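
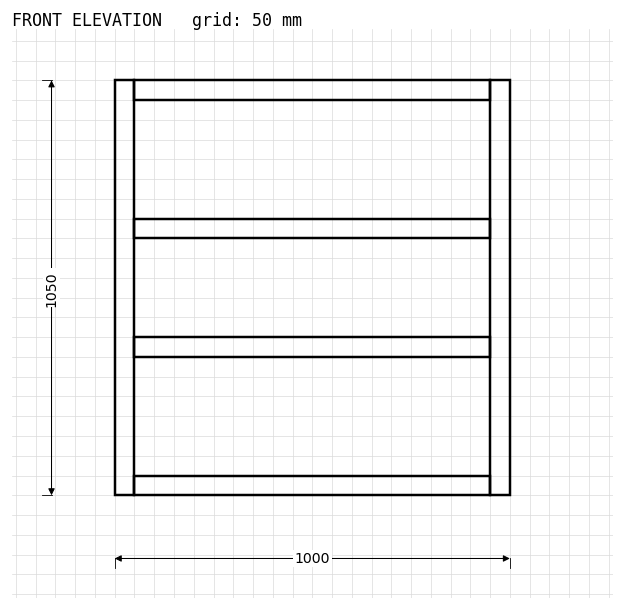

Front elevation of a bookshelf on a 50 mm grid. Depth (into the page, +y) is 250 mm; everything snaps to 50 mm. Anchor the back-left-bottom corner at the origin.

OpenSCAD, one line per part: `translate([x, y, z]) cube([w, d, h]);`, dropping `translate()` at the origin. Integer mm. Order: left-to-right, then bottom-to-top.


cube([50, 250, 1050]);
translate([50, 0, 0]) cube([900, 250, 50]);
translate([50, 0, 350]) cube([900, 250, 50]);
translate([50, 0, 650]) cube([900, 250, 50]);
translate([50, 0, 1000]) cube([900, 250, 50]);
translate([950, 0, 0]) cube([50, 250, 1050]);


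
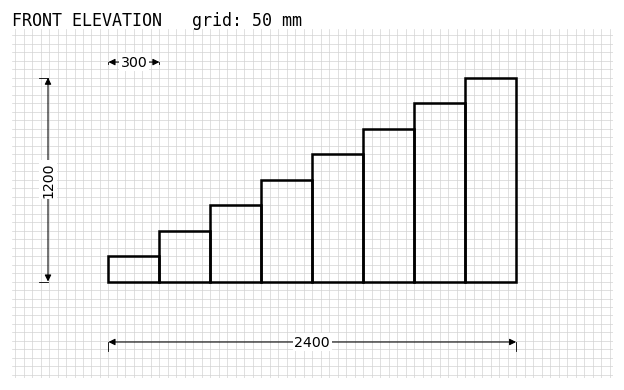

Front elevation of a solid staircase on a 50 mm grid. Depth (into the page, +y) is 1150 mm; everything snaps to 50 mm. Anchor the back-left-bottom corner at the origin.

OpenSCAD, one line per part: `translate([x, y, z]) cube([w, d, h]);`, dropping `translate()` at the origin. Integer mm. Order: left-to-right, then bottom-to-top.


cube([300, 1150, 150]);
translate([300, 0, 0]) cube([300, 1150, 300]);
translate([600, 0, 0]) cube([300, 1150, 450]);
translate([900, 0, 0]) cube([300, 1150, 600]);
translate([1200, 0, 0]) cube([300, 1150, 750]);
translate([1500, 0, 0]) cube([300, 1150, 900]);
translate([1800, 0, 0]) cube([300, 1150, 1050]);
translate([2100, 0, 0]) cube([300, 1150, 1200]);


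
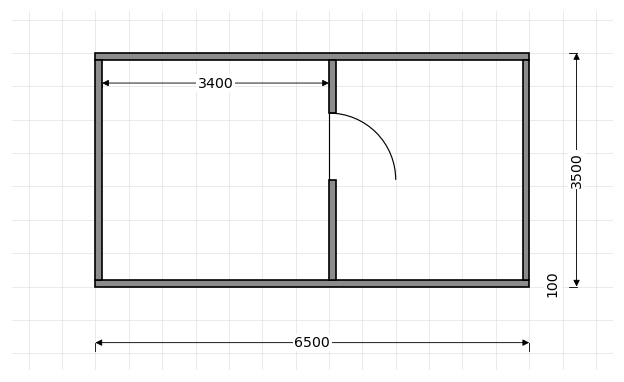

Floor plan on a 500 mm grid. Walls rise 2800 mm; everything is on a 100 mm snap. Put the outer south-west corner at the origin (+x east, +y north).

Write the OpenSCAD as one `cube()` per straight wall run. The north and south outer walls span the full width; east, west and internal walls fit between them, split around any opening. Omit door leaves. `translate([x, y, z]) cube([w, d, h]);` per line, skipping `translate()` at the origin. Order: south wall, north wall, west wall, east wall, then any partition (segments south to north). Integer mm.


cube([6500, 100, 2800]);
translate([0, 3400, 0]) cube([6500, 100, 2800]);
translate([0, 100, 0]) cube([100, 3300, 2800]);
translate([6400, 100, 0]) cube([100, 3300, 2800]);
translate([3500, 100, 0]) cube([100, 1500, 2800]);
translate([3500, 2600, 0]) cube([100, 800, 2800]);


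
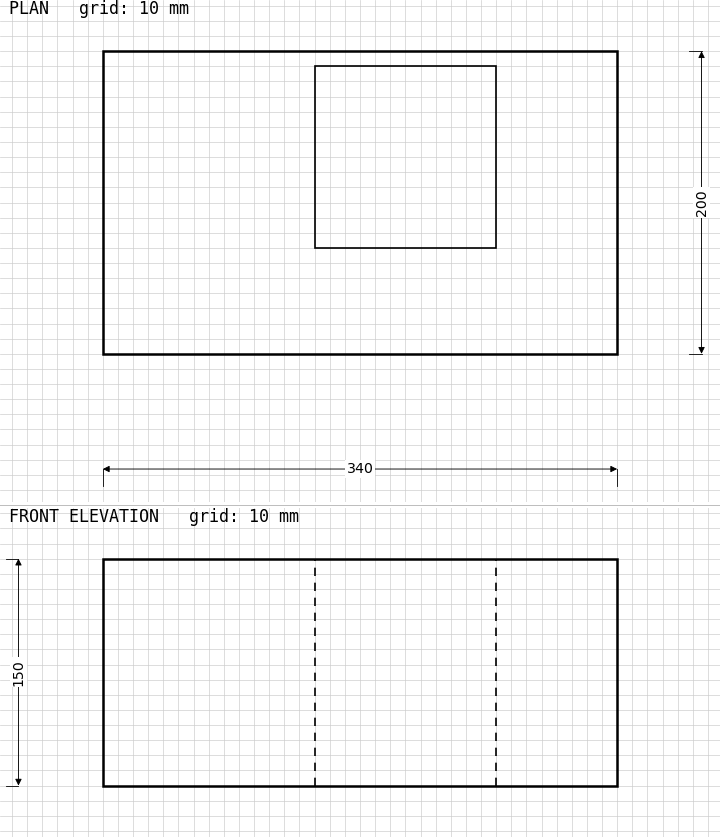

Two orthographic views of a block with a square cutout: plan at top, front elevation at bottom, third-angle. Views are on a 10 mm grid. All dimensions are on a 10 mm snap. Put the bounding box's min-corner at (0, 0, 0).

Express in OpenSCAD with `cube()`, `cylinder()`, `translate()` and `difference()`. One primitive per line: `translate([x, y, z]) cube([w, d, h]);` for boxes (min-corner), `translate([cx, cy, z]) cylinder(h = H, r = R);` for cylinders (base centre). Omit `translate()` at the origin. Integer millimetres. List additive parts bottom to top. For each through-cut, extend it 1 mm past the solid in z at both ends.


difference() {
  cube([340, 200, 150]);
  translate([140, 70, -1]) cube([120, 120, 152]);
}


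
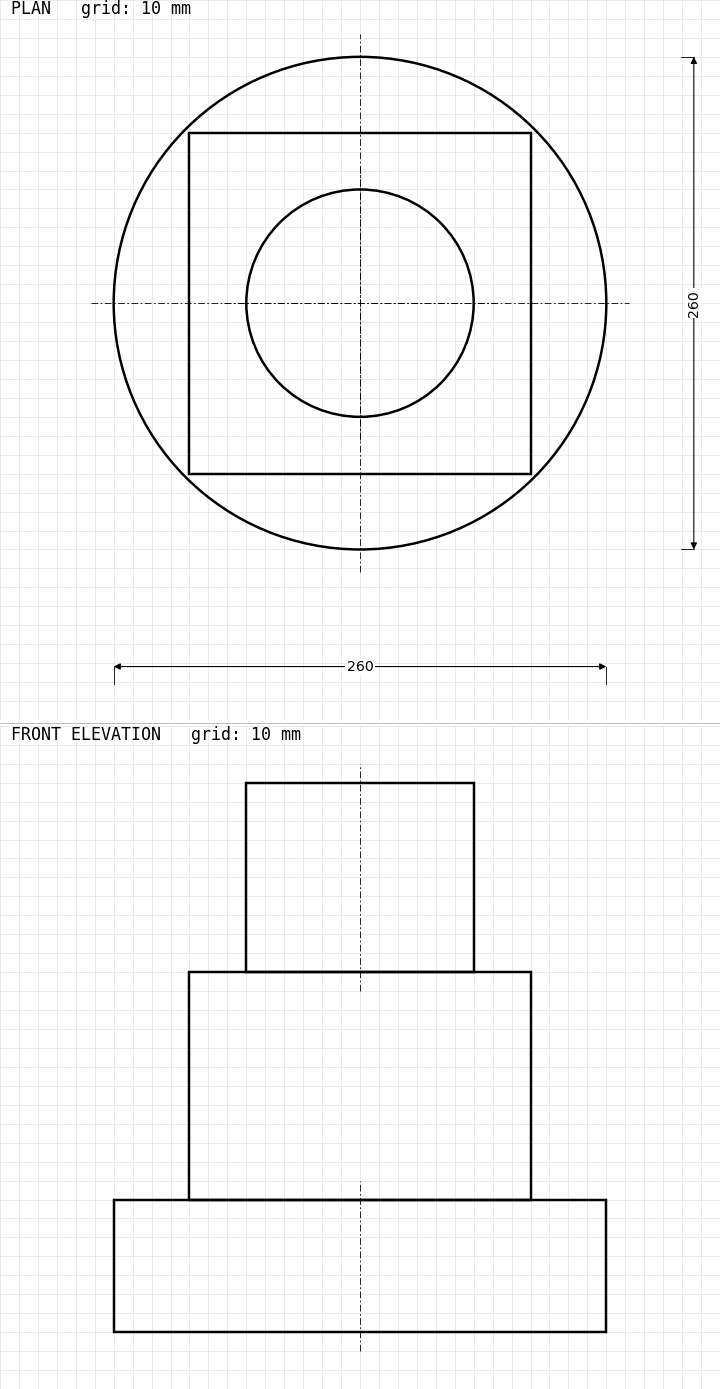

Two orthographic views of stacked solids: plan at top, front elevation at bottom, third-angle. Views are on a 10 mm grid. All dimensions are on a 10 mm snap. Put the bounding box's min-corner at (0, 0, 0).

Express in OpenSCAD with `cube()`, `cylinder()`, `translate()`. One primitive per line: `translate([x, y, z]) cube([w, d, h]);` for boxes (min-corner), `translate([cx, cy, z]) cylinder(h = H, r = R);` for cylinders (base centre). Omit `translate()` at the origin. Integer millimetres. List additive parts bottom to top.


translate([130, 130, 0]) cylinder(h = 70, r = 130);
translate([40, 40, 70]) cube([180, 180, 120]);
translate([130, 130, 190]) cylinder(h = 100, r = 60);


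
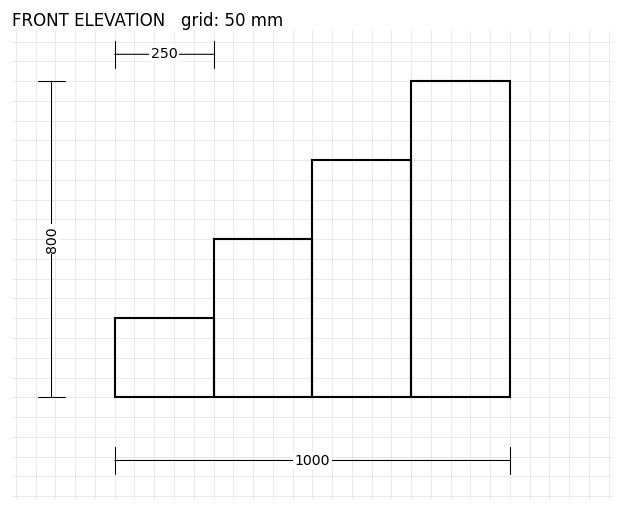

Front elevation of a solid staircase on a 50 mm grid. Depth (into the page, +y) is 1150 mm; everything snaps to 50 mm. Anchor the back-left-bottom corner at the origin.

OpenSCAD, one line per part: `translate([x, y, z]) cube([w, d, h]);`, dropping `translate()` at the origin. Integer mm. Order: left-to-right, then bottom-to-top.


cube([250, 1150, 200]);
translate([250, 0, 0]) cube([250, 1150, 400]);
translate([500, 0, 0]) cube([250, 1150, 600]);
translate([750, 0, 0]) cube([250, 1150, 800]);


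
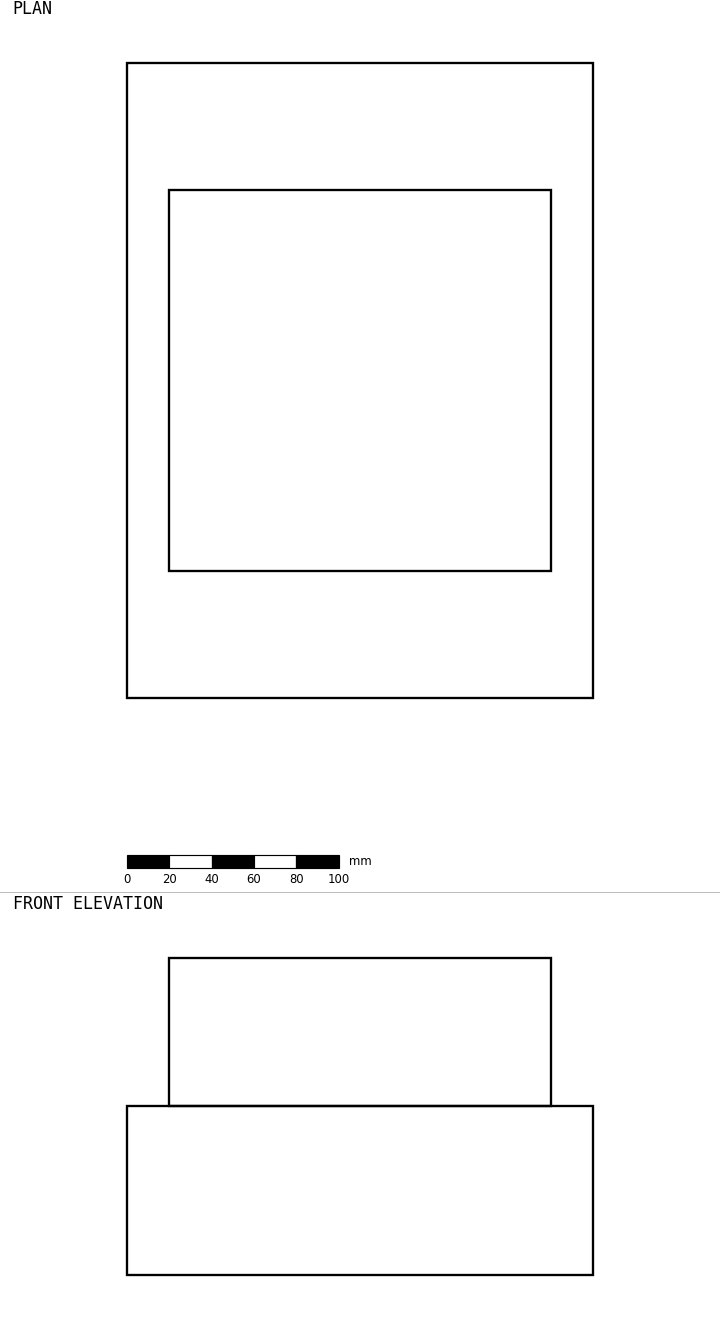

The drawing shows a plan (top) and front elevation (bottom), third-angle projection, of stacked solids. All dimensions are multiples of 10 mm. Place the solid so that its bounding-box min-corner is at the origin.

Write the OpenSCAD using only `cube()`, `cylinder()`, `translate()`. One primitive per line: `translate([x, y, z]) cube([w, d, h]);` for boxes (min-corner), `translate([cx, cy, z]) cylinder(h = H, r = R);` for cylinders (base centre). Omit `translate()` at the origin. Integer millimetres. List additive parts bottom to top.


cube([220, 300, 80]);
translate([20, 60, 80]) cube([180, 180, 70]);


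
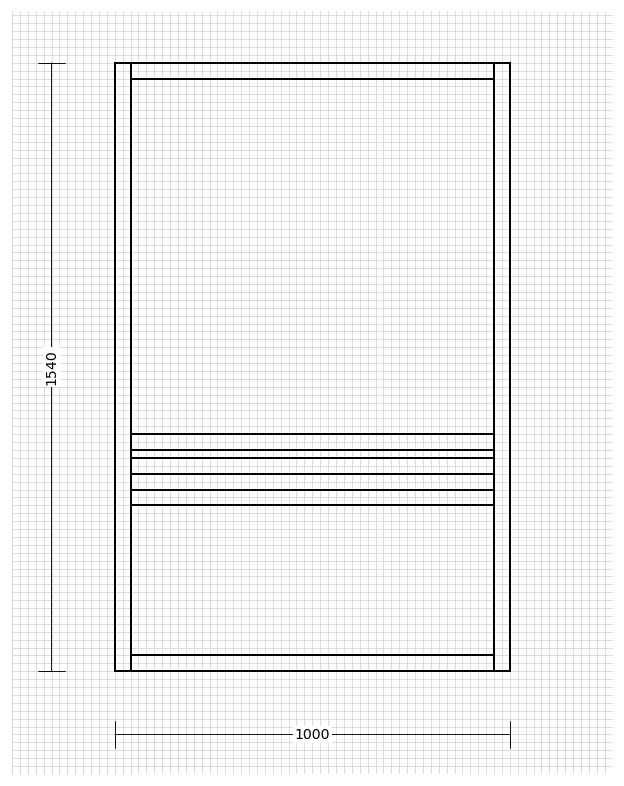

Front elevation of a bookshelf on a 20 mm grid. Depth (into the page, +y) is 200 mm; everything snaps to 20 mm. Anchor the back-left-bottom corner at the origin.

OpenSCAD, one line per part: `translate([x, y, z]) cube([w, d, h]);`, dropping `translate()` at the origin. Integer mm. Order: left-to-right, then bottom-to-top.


cube([40, 200, 1540]);
translate([40, 0, 0]) cube([920, 200, 40]);
translate([40, 0, 420]) cube([920, 200, 40]);
translate([40, 0, 500]) cube([920, 200, 40]);
translate([40, 0, 560]) cube([920, 200, 40]);
translate([40, 0, 1500]) cube([920, 200, 40]);
translate([960, 0, 0]) cube([40, 200, 1540]);


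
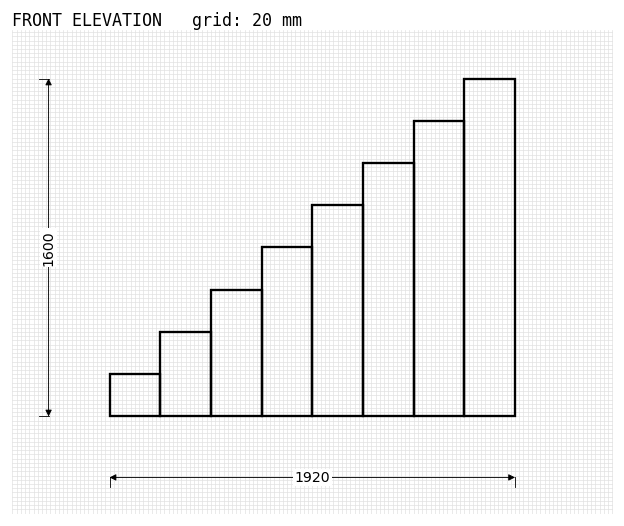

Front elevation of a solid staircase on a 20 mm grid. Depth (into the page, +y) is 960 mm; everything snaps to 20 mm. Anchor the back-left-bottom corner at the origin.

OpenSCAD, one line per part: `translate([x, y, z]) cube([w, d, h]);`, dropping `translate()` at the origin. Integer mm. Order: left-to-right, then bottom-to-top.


cube([240, 960, 200]);
translate([240, 0, 0]) cube([240, 960, 400]);
translate([480, 0, 0]) cube([240, 960, 600]);
translate([720, 0, 0]) cube([240, 960, 800]);
translate([960, 0, 0]) cube([240, 960, 1000]);
translate([1200, 0, 0]) cube([240, 960, 1200]);
translate([1440, 0, 0]) cube([240, 960, 1400]);
translate([1680, 0, 0]) cube([240, 960, 1600]);


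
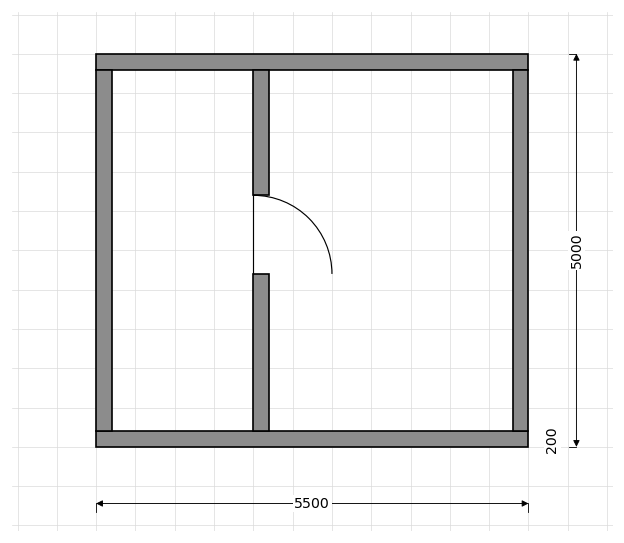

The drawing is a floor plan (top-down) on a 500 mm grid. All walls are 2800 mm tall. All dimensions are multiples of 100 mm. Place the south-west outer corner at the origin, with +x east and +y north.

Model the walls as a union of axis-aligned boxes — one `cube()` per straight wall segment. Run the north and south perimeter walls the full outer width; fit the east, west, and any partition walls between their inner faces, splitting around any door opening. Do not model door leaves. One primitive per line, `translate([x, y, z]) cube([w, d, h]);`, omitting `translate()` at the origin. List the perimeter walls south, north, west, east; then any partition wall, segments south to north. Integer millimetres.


cube([5500, 200, 2800]);
translate([0, 4800, 0]) cube([5500, 200, 2800]);
translate([0, 200, 0]) cube([200, 4600, 2800]);
translate([5300, 200, 0]) cube([200, 4600, 2800]);
translate([2000, 200, 0]) cube([200, 2000, 2800]);
translate([2000, 3200, 0]) cube([200, 1600, 2800]);


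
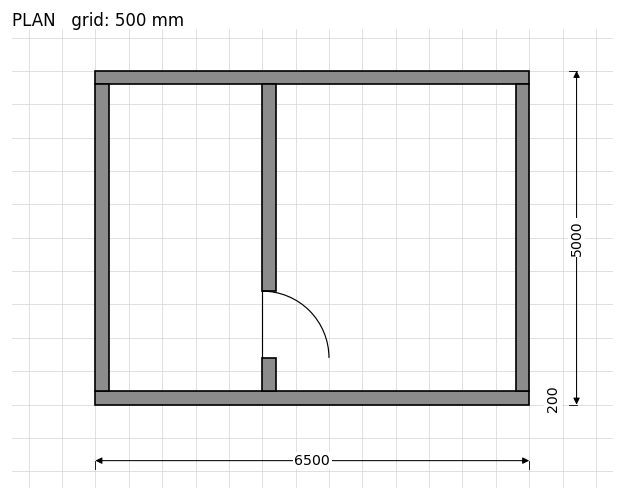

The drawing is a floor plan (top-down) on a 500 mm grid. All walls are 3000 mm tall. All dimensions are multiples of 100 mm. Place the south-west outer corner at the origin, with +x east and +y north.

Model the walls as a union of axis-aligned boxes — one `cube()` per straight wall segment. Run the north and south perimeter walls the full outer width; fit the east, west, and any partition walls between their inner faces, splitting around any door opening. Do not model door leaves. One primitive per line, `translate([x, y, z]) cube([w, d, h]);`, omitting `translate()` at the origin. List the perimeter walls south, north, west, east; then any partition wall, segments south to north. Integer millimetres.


cube([6500, 200, 3000]);
translate([0, 4800, 0]) cube([6500, 200, 3000]);
translate([0, 200, 0]) cube([200, 4600, 3000]);
translate([6300, 200, 0]) cube([200, 4600, 3000]);
translate([2500, 200, 0]) cube([200, 500, 3000]);
translate([2500, 1700, 0]) cube([200, 3100, 3000]);


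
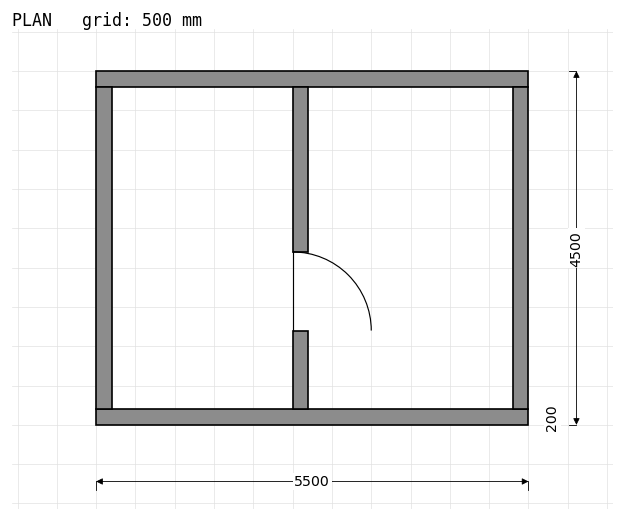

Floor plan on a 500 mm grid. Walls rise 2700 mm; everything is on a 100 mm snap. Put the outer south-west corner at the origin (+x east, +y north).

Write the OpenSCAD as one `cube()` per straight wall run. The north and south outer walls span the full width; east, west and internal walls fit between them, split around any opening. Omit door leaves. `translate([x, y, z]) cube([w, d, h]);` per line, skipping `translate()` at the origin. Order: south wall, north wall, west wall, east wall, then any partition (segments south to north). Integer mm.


cube([5500, 200, 2700]);
translate([0, 4300, 0]) cube([5500, 200, 2700]);
translate([0, 200, 0]) cube([200, 4100, 2700]);
translate([5300, 200, 0]) cube([200, 4100, 2700]);
translate([2500, 200, 0]) cube([200, 1000, 2700]);
translate([2500, 2200, 0]) cube([200, 2100, 2700]);


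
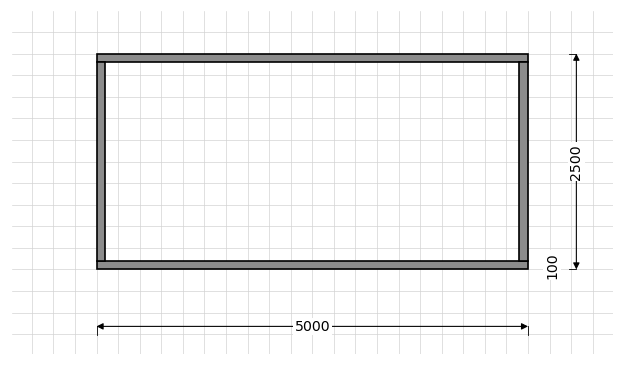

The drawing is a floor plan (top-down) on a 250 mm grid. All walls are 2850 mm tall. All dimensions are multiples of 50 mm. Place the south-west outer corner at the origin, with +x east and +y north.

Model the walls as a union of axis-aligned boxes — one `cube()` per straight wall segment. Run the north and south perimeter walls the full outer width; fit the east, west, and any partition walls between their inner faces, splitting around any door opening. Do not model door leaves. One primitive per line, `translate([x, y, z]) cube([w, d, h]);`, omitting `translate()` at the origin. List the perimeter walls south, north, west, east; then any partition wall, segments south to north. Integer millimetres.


cube([5000, 100, 2850]);
translate([0, 2400, 0]) cube([5000, 100, 2850]);
translate([0, 100, 0]) cube([100, 2300, 2850]);
translate([4900, 100, 0]) cube([100, 2300, 2850]);


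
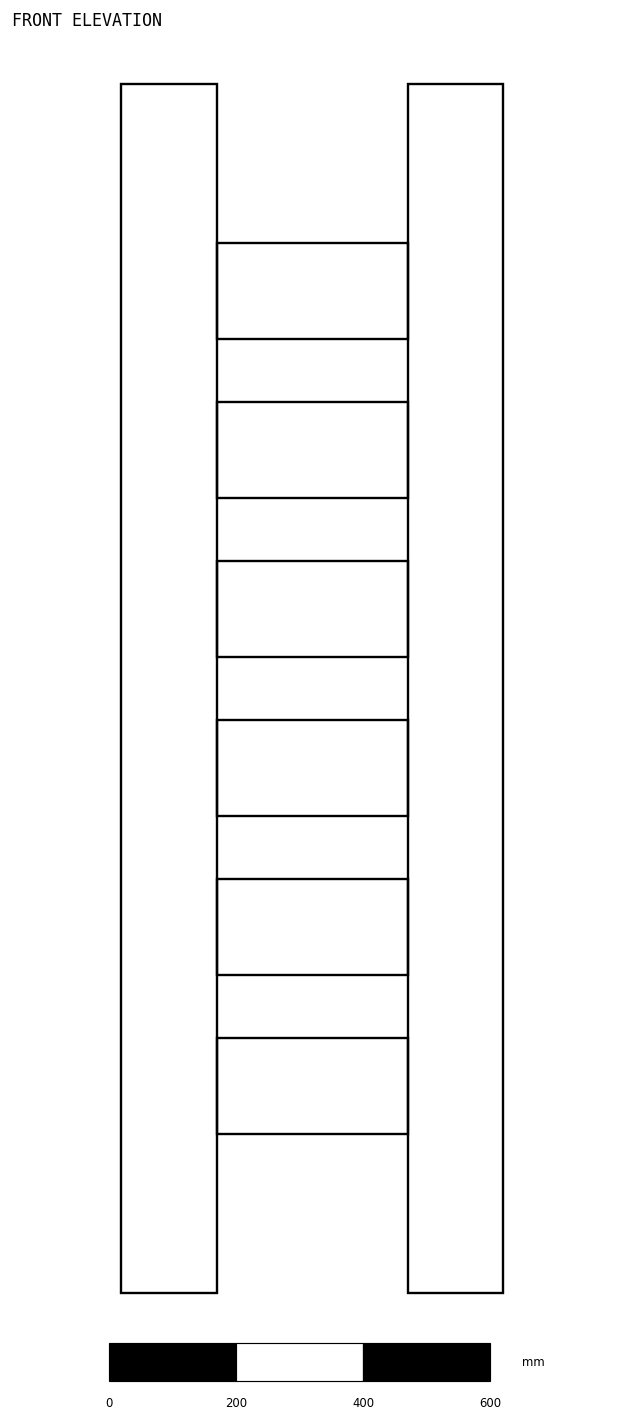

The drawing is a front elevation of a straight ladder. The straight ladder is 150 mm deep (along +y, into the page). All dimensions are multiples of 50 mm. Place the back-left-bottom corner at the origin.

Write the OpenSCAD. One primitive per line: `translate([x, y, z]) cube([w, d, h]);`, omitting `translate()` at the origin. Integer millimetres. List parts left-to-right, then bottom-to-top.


cube([150, 150, 1900]);
translate([150, 0, 250]) cube([300, 150, 150]);
translate([150, 0, 500]) cube([300, 150, 150]);
translate([150, 0, 750]) cube([300, 150, 150]);
translate([150, 0, 1000]) cube([300, 150, 150]);
translate([150, 0, 1250]) cube([300, 150, 150]);
translate([150, 0, 1500]) cube([300, 150, 150]);
translate([450, 0, 0]) cube([150, 150, 1900]);


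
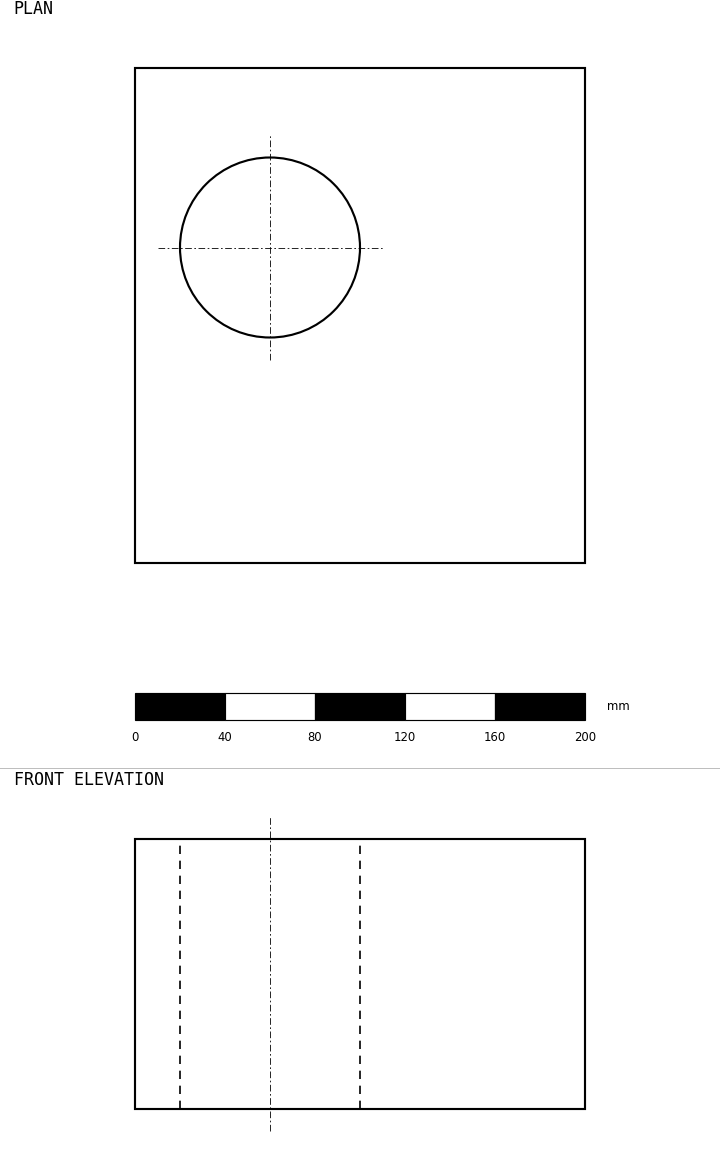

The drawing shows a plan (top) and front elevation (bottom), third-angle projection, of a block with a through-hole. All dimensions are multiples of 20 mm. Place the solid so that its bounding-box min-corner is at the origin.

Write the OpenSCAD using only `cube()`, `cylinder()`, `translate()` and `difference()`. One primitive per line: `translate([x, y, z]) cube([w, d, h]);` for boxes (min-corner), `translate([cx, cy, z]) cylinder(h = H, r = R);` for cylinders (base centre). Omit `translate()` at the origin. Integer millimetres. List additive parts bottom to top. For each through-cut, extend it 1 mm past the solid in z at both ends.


difference() {
  cube([200, 220, 120]);
  translate([60, 140, -1]) cylinder(h = 122, r = 40);
}


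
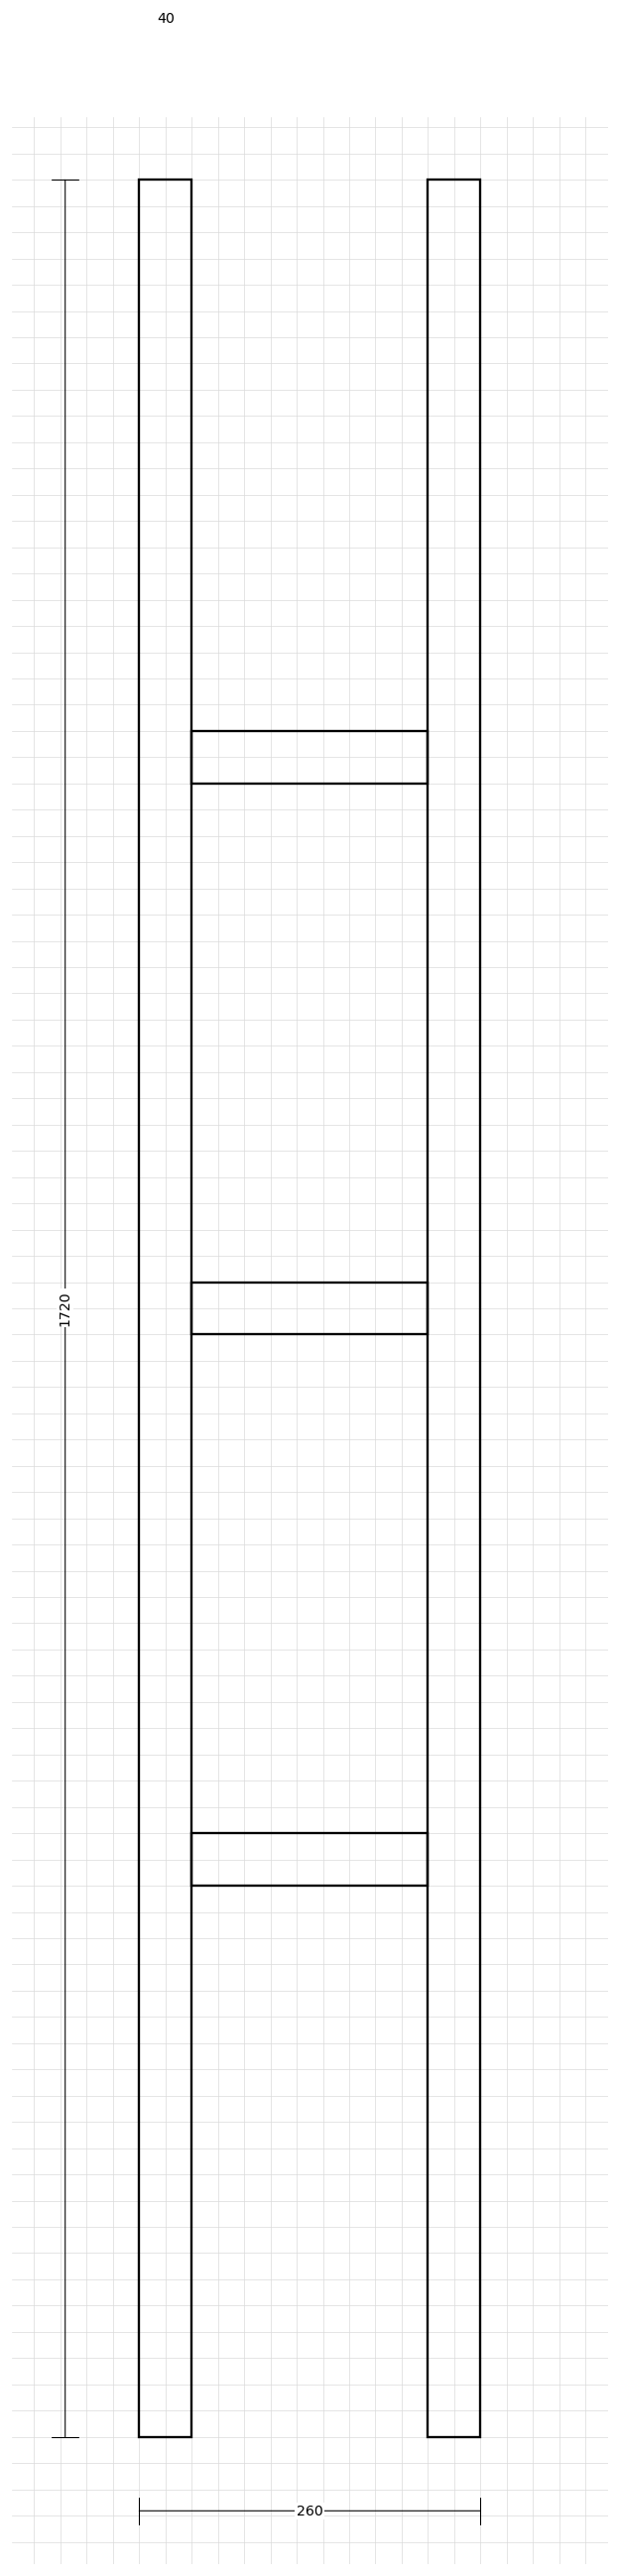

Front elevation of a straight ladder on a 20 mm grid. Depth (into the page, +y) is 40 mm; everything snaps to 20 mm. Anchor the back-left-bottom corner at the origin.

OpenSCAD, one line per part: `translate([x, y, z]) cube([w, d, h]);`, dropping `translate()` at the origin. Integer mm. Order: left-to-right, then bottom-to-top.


cube([40, 40, 1720]);
translate([40, 0, 420]) cube([180, 40, 40]);
translate([40, 0, 840]) cube([180, 40, 40]);
translate([40, 0, 1260]) cube([180, 40, 40]);
translate([220, 0, 0]) cube([40, 40, 1720]);


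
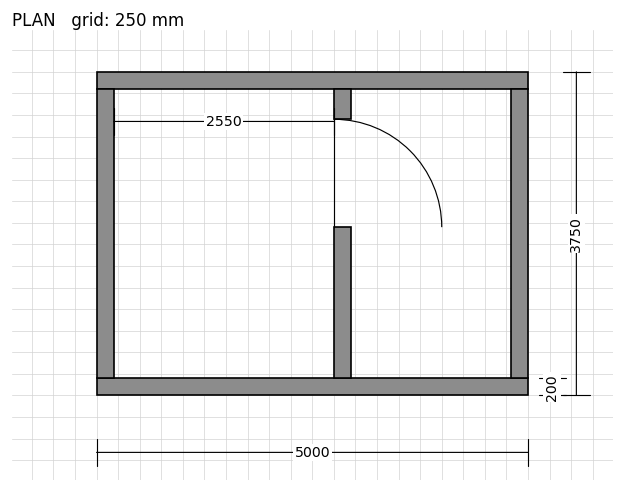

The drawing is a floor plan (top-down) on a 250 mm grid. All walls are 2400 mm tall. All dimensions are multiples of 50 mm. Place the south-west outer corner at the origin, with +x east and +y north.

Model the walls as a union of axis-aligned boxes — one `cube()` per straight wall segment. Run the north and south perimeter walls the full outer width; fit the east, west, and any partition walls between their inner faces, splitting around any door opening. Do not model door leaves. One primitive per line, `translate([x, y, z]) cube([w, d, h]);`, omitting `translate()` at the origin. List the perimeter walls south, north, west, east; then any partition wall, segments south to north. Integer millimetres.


cube([5000, 200, 2400]);
translate([0, 3550, 0]) cube([5000, 200, 2400]);
translate([0, 200, 0]) cube([200, 3350, 2400]);
translate([4800, 200, 0]) cube([200, 3350, 2400]);
translate([2750, 200, 0]) cube([200, 1750, 2400]);
translate([2750, 3200, 0]) cube([200, 350, 2400]);


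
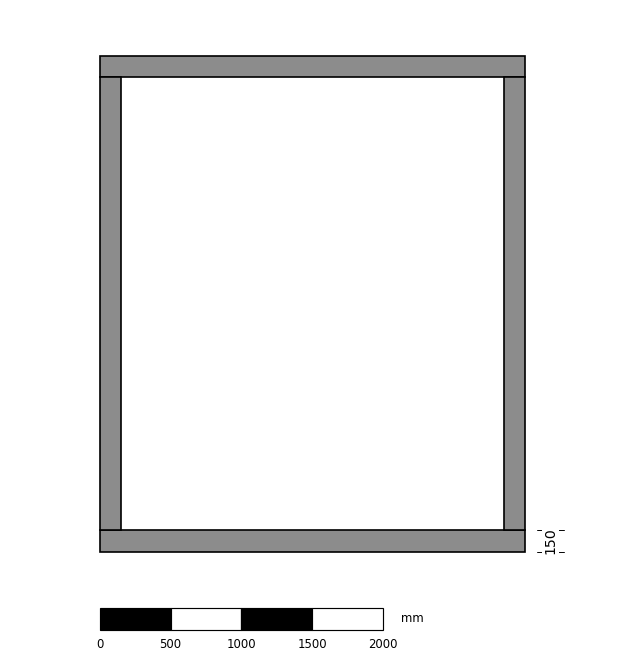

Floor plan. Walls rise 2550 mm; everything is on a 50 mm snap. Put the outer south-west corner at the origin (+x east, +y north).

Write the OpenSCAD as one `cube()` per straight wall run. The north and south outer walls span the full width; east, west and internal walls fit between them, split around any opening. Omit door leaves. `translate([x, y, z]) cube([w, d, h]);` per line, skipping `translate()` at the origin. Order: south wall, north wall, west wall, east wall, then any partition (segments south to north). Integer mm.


cube([3000, 150, 2550]);
translate([0, 3350, 0]) cube([3000, 150, 2550]);
translate([0, 150, 0]) cube([150, 3200, 2550]);
translate([2850, 150, 0]) cube([150, 3200, 2550]);


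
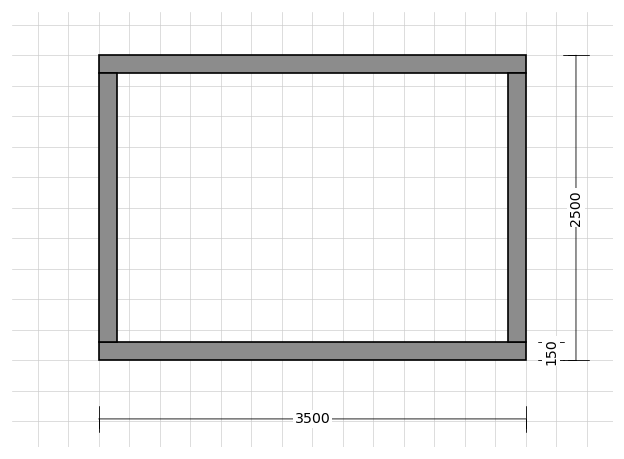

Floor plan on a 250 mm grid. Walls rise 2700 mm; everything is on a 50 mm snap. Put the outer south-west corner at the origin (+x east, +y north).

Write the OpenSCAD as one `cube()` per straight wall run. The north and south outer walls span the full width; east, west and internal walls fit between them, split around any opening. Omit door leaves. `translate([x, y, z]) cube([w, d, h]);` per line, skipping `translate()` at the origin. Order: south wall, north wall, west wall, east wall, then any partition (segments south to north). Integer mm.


cube([3500, 150, 2700]);
translate([0, 2350, 0]) cube([3500, 150, 2700]);
translate([0, 150, 0]) cube([150, 2200, 2700]);
translate([3350, 150, 0]) cube([150, 2200, 2700]);


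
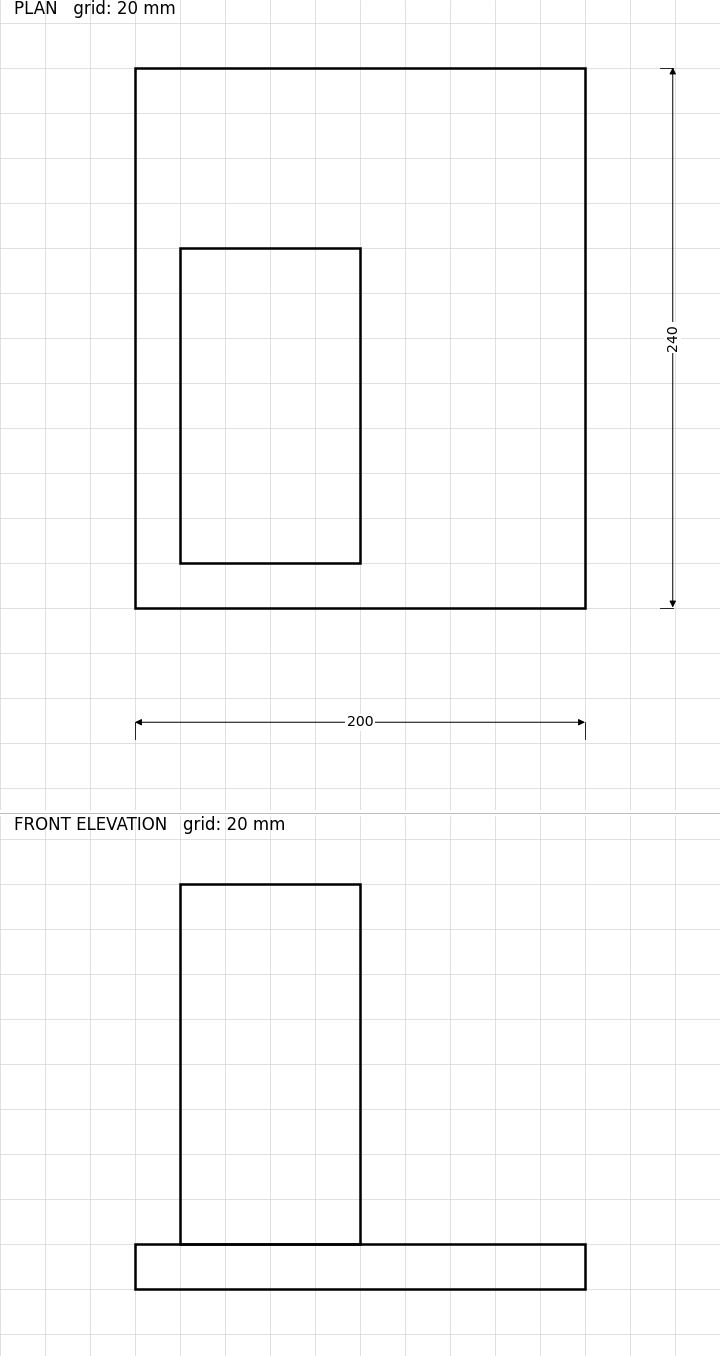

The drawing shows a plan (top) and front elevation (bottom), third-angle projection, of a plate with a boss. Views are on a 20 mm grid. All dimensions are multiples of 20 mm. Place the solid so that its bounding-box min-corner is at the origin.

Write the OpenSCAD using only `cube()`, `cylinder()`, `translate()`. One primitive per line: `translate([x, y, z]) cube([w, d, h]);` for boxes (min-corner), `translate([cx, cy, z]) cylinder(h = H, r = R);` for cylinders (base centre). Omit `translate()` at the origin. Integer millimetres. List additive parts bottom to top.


cube([200, 240, 20]);
translate([20, 20, 20]) cube([80, 140, 160]);


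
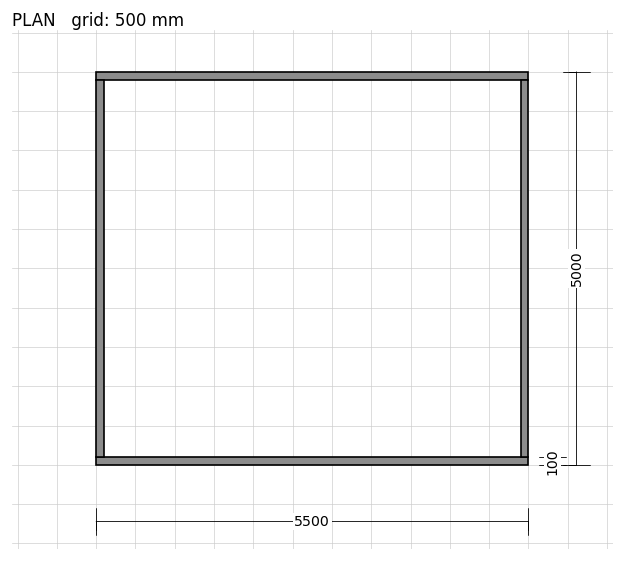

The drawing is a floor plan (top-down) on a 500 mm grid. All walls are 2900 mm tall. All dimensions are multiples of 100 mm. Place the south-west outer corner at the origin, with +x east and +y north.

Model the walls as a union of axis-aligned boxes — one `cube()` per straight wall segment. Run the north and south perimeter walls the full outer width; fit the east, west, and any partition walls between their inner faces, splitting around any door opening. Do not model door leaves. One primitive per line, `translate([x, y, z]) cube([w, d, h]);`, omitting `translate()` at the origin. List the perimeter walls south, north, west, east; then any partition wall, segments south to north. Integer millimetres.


cube([5500, 100, 2900]);
translate([0, 4900, 0]) cube([5500, 100, 2900]);
translate([0, 100, 0]) cube([100, 4800, 2900]);
translate([5400, 100, 0]) cube([100, 4800, 2900]);


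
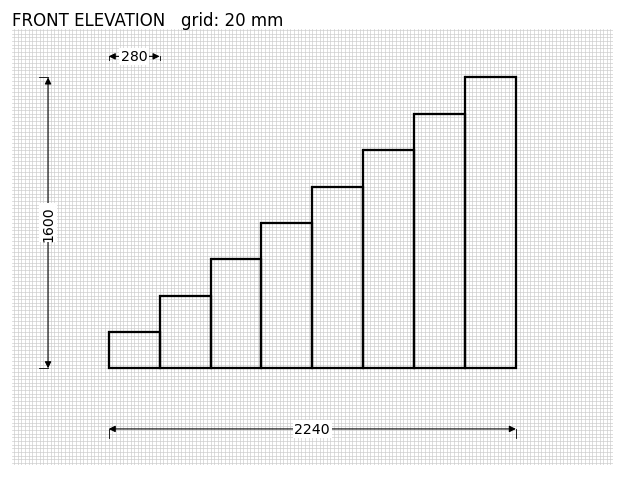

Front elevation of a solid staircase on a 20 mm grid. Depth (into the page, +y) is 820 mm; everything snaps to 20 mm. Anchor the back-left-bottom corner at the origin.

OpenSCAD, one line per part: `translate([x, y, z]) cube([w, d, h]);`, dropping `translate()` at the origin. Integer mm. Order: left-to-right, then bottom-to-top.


cube([280, 820, 200]);
translate([280, 0, 0]) cube([280, 820, 400]);
translate([560, 0, 0]) cube([280, 820, 600]);
translate([840, 0, 0]) cube([280, 820, 800]);
translate([1120, 0, 0]) cube([280, 820, 1000]);
translate([1400, 0, 0]) cube([280, 820, 1200]);
translate([1680, 0, 0]) cube([280, 820, 1400]);
translate([1960, 0, 0]) cube([280, 820, 1600]);


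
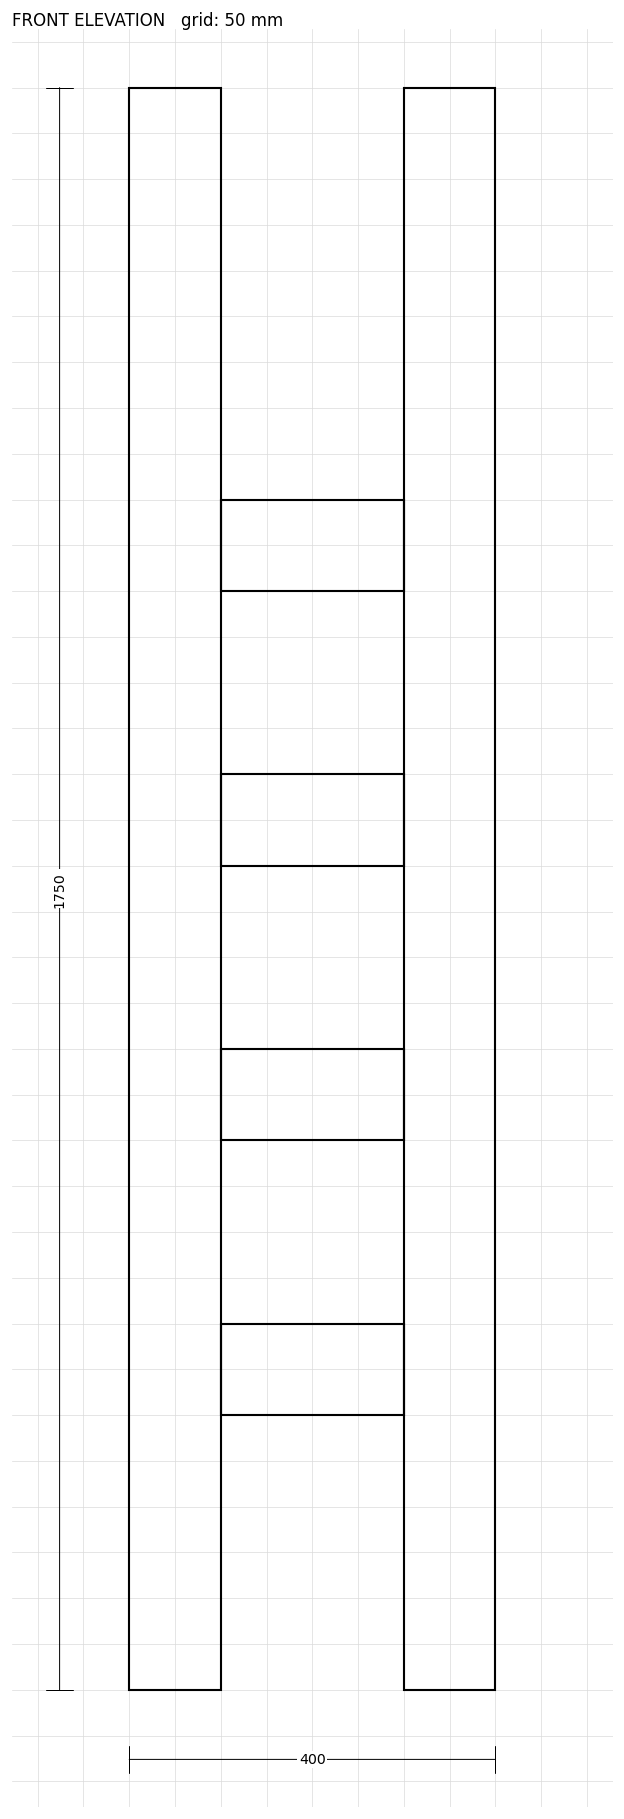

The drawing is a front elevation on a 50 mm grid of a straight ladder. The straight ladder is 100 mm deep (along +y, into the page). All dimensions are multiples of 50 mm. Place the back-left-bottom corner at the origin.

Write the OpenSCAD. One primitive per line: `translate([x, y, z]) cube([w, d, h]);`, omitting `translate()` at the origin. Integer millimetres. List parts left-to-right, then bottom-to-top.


cube([100, 100, 1750]);
translate([100, 0, 300]) cube([200, 100, 100]);
translate([100, 0, 600]) cube([200, 100, 100]);
translate([100, 0, 900]) cube([200, 100, 100]);
translate([100, 0, 1200]) cube([200, 100, 100]);
translate([300, 0, 0]) cube([100, 100, 1750]);


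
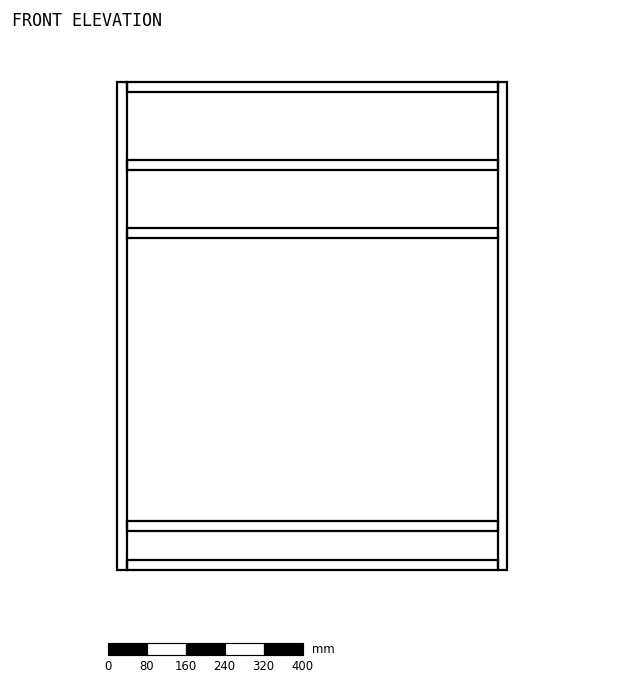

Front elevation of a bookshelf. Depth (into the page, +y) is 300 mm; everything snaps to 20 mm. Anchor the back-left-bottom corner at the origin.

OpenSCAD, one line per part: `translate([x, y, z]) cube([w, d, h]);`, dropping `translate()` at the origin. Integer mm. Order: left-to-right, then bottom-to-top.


cube([20, 300, 1000]);
translate([20, 0, 0]) cube([760, 300, 20]);
translate([20, 0, 80]) cube([760, 300, 20]);
translate([20, 0, 680]) cube([760, 300, 20]);
translate([20, 0, 820]) cube([760, 300, 20]);
translate([20, 0, 980]) cube([760, 300, 20]);
translate([780, 0, 0]) cube([20, 300, 1000]);


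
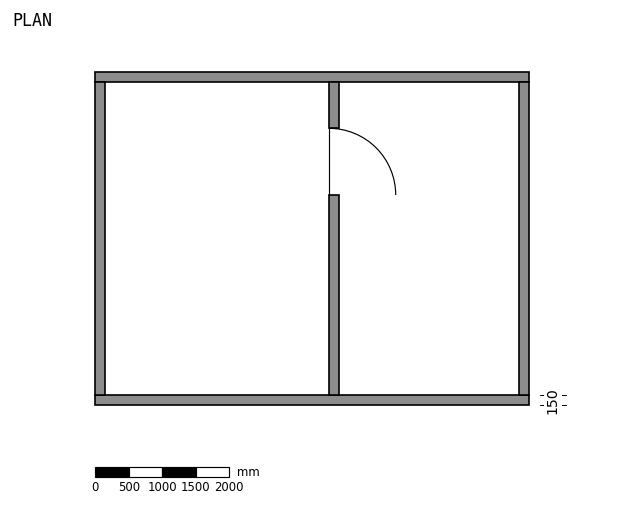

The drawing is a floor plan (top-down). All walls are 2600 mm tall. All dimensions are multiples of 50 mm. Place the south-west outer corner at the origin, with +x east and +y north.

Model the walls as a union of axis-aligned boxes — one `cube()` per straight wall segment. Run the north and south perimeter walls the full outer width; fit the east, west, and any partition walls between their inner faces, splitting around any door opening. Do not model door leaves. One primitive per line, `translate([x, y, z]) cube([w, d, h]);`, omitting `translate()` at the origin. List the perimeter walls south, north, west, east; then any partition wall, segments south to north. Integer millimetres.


cube([6500, 150, 2600]);
translate([0, 4850, 0]) cube([6500, 150, 2600]);
translate([0, 150, 0]) cube([150, 4700, 2600]);
translate([6350, 150, 0]) cube([150, 4700, 2600]);
translate([3500, 150, 0]) cube([150, 3000, 2600]);
translate([3500, 4150, 0]) cube([150, 700, 2600]);


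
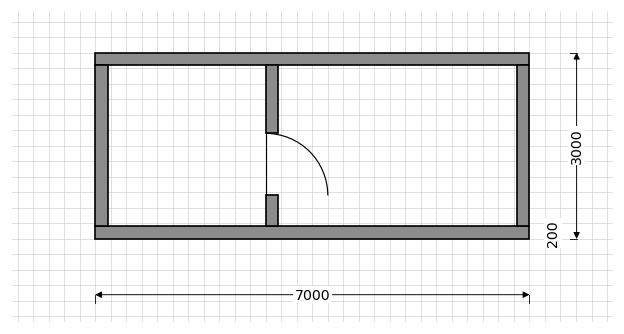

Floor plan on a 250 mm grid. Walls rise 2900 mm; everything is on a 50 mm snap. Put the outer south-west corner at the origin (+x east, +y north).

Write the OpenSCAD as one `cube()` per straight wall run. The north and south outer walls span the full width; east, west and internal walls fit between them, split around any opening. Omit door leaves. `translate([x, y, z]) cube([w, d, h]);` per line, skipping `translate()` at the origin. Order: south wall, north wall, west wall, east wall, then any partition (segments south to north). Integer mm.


cube([7000, 200, 2900]);
translate([0, 2800, 0]) cube([7000, 200, 2900]);
translate([0, 200, 0]) cube([200, 2600, 2900]);
translate([6800, 200, 0]) cube([200, 2600, 2900]);
translate([2750, 200, 0]) cube([200, 500, 2900]);
translate([2750, 1700, 0]) cube([200, 1100, 2900]);


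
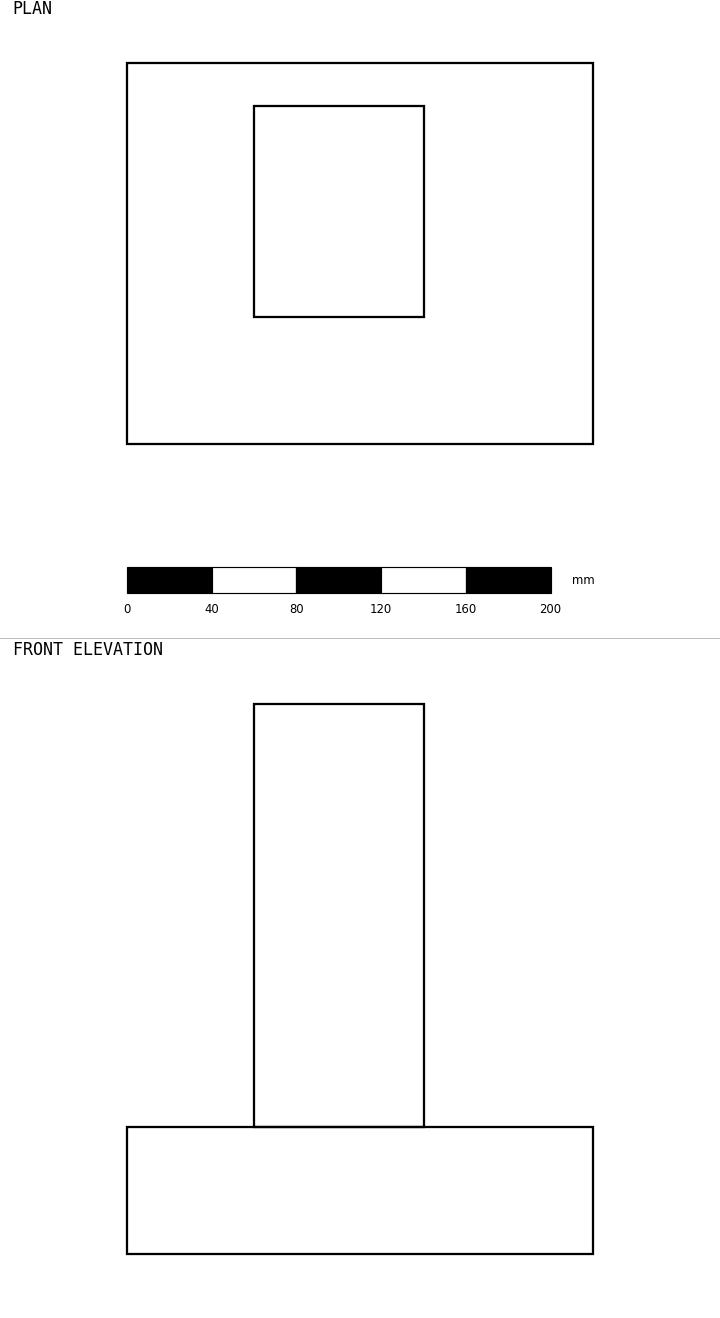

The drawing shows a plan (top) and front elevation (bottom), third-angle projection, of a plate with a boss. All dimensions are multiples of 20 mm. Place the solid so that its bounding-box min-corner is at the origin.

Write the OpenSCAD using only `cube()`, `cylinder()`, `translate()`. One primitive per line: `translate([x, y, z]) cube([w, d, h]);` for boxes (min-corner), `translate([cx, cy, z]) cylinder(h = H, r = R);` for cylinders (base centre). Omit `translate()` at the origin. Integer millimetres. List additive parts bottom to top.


cube([220, 180, 60]);
translate([60, 60, 60]) cube([80, 100, 200]);


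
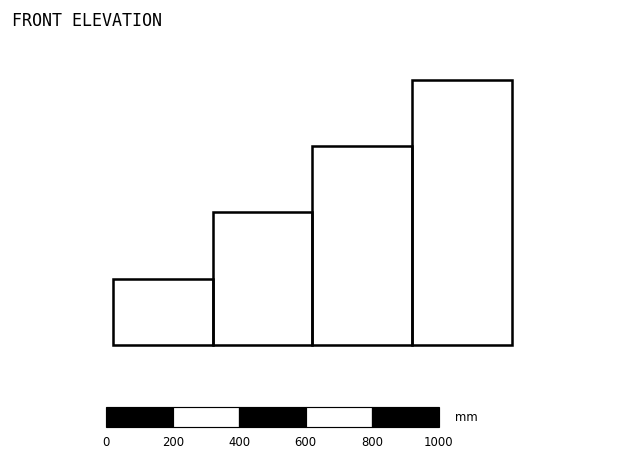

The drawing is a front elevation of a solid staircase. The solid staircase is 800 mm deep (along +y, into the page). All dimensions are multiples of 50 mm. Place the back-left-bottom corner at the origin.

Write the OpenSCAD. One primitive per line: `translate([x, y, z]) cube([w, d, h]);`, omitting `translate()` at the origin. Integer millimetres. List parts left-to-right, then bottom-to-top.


cube([300, 800, 200]);
translate([300, 0, 0]) cube([300, 800, 400]);
translate([600, 0, 0]) cube([300, 800, 600]);
translate([900, 0, 0]) cube([300, 800, 800]);


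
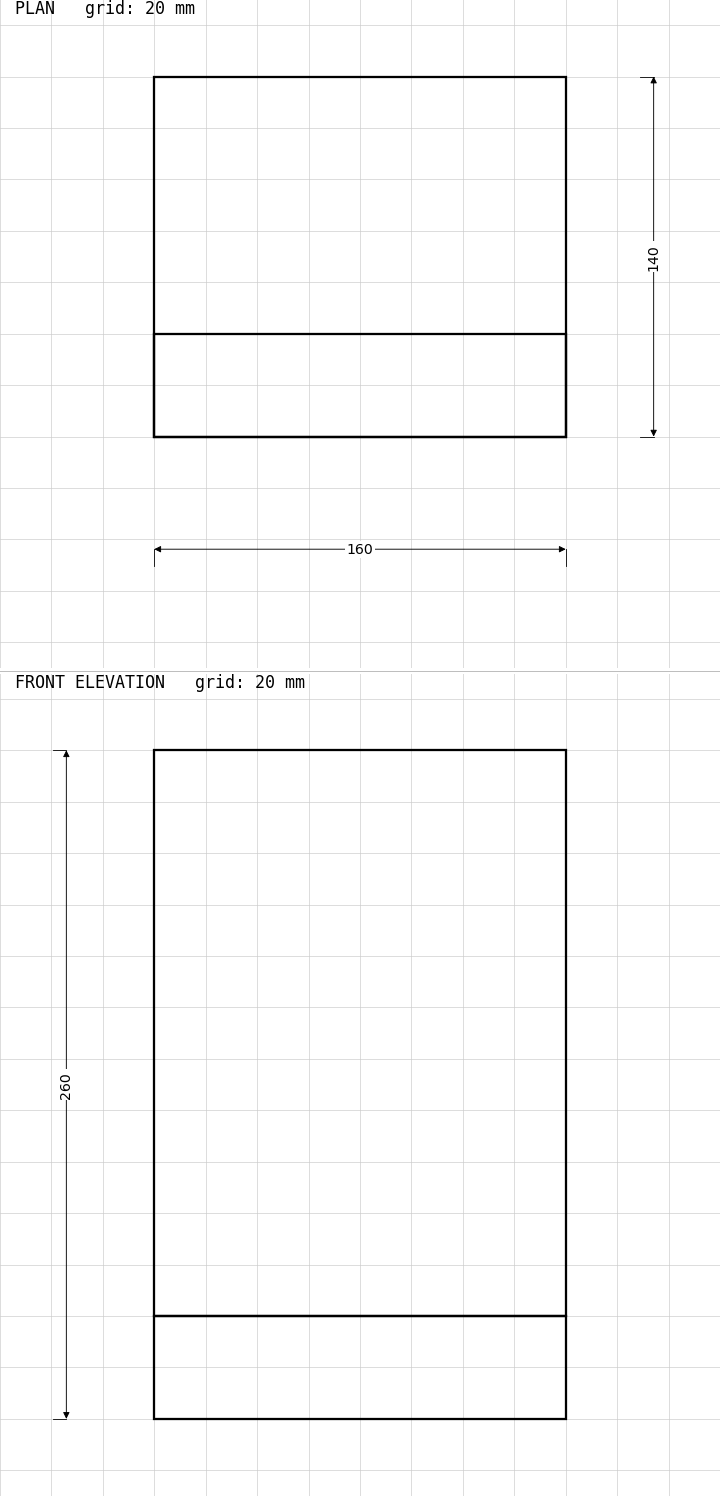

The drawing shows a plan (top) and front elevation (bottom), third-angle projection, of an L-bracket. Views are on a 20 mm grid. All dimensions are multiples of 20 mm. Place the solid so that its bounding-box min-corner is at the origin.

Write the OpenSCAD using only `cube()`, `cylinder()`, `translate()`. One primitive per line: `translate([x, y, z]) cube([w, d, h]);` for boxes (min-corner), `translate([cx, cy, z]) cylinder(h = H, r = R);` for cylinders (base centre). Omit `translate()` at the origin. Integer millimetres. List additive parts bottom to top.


cube([160, 140, 40]);
translate([0, 0, 40]) cube([160, 40, 220]);


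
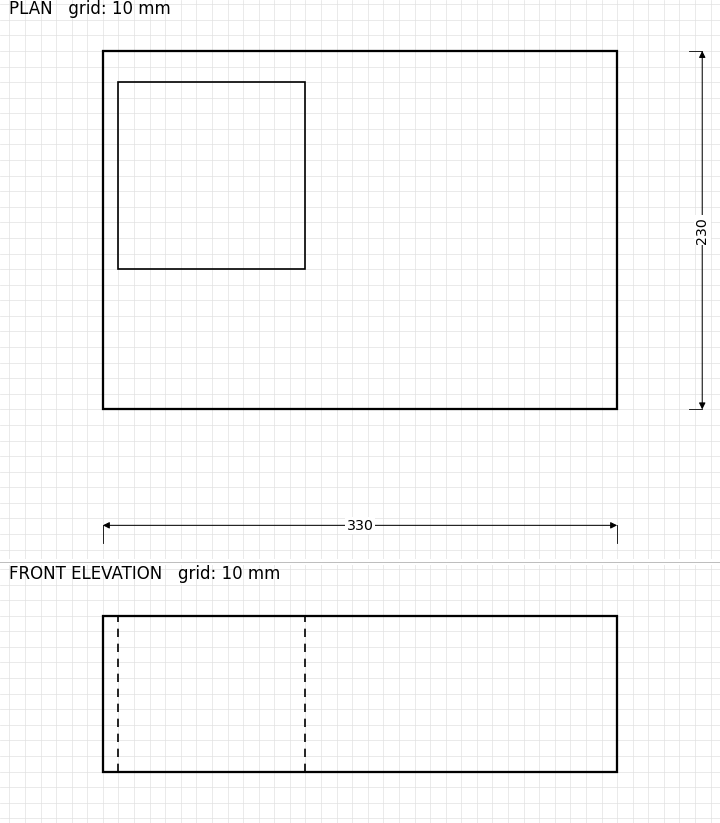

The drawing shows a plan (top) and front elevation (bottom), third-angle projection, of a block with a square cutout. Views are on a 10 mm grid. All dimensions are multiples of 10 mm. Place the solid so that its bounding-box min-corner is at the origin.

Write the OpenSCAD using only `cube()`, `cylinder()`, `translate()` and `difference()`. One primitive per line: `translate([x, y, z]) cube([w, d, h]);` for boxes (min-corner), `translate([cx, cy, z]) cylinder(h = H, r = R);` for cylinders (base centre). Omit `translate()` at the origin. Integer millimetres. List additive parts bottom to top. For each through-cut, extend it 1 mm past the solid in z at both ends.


difference() {
  cube([330, 230, 100]);
  translate([10, 90, -1]) cube([120, 120, 102]);
}


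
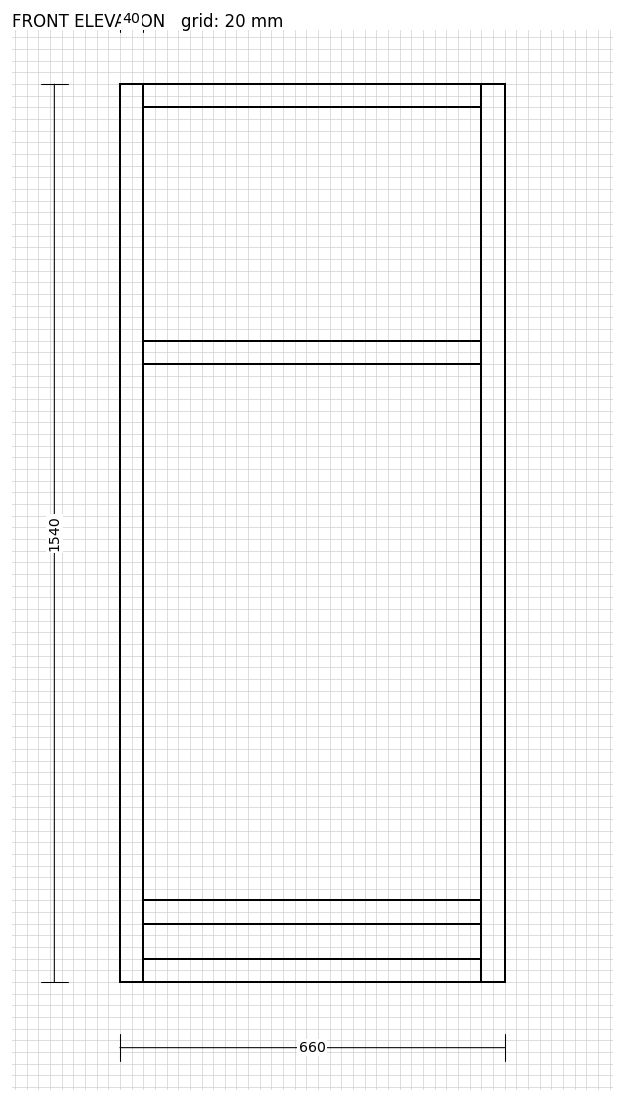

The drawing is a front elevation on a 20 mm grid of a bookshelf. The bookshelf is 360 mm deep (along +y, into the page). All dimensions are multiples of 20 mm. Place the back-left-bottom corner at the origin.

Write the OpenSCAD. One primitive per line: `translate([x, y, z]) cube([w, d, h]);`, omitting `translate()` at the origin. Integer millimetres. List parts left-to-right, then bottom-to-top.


cube([40, 360, 1540]);
translate([40, 0, 0]) cube([580, 360, 40]);
translate([40, 0, 100]) cube([580, 360, 40]);
translate([40, 0, 1060]) cube([580, 360, 40]);
translate([40, 0, 1500]) cube([580, 360, 40]);
translate([620, 0, 0]) cube([40, 360, 1540]);


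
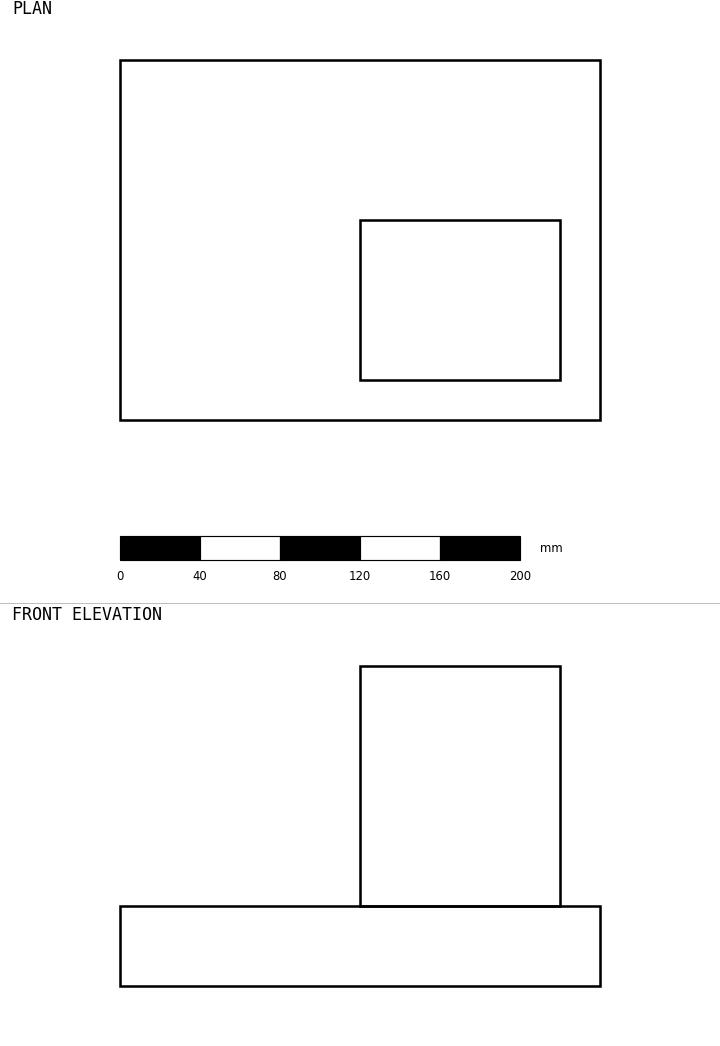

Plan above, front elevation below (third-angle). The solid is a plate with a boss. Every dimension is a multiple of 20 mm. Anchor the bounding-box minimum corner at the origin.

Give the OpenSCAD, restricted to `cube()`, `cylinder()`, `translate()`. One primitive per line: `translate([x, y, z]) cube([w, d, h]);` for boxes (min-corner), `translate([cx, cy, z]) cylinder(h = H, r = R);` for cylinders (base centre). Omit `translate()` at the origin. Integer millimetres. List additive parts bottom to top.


cube([240, 180, 40]);
translate([120, 20, 40]) cube([100, 80, 120]);


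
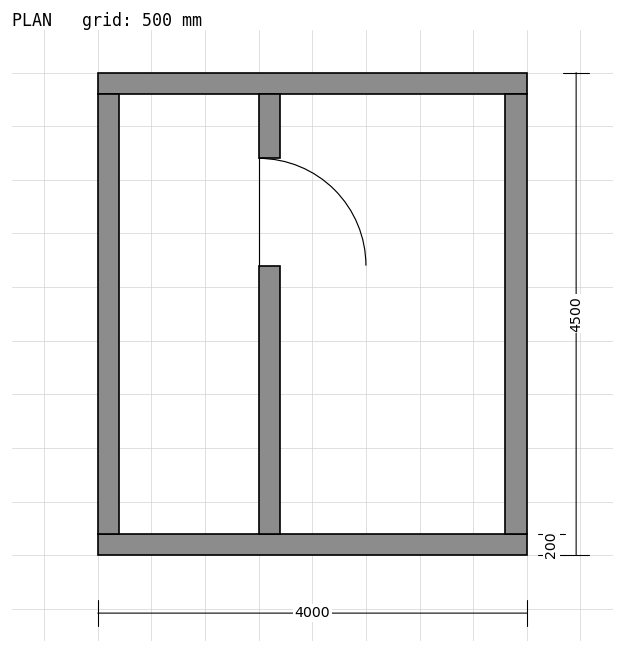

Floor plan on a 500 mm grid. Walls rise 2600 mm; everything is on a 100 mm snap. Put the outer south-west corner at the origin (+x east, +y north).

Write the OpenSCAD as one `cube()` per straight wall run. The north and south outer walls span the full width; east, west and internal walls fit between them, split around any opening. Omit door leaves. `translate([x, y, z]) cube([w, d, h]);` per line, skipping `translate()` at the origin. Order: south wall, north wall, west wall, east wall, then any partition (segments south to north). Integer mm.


cube([4000, 200, 2600]);
translate([0, 4300, 0]) cube([4000, 200, 2600]);
translate([0, 200, 0]) cube([200, 4100, 2600]);
translate([3800, 200, 0]) cube([200, 4100, 2600]);
translate([1500, 200, 0]) cube([200, 2500, 2600]);
translate([1500, 3700, 0]) cube([200, 600, 2600]);


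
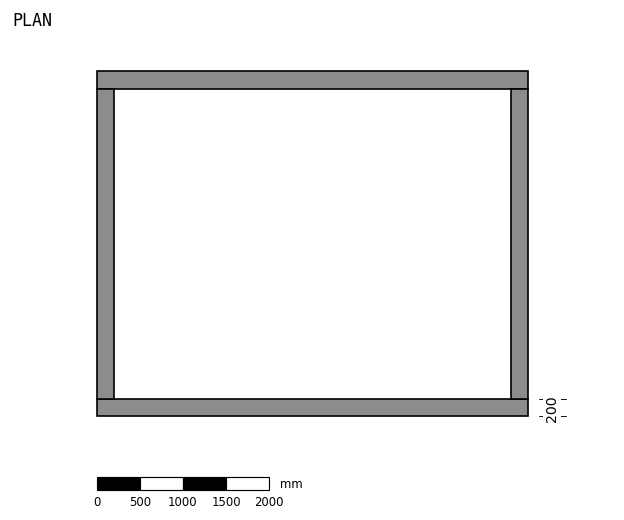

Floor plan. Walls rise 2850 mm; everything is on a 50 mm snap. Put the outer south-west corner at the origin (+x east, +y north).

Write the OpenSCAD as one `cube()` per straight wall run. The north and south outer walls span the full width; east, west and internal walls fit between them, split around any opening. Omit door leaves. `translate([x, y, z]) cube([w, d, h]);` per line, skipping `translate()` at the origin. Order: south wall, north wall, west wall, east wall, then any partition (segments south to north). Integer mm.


cube([5000, 200, 2850]);
translate([0, 3800, 0]) cube([5000, 200, 2850]);
translate([0, 200, 0]) cube([200, 3600, 2850]);
translate([4800, 200, 0]) cube([200, 3600, 2850]);


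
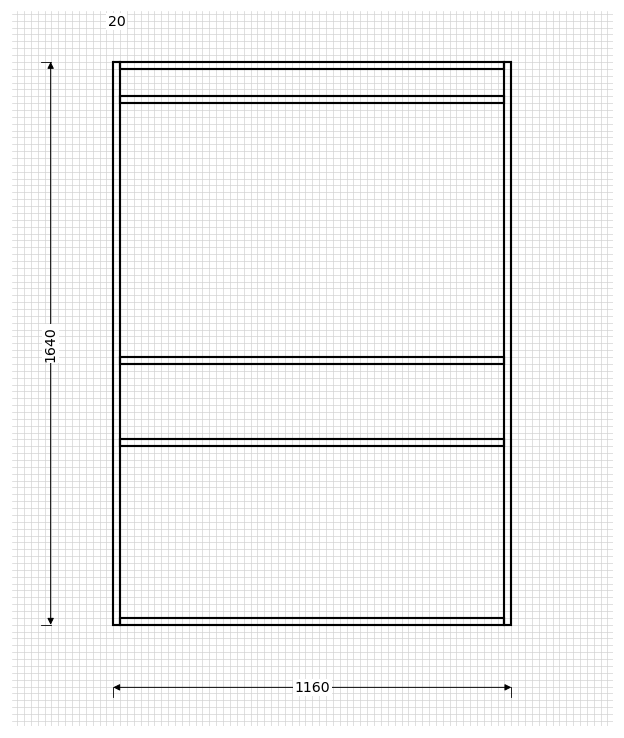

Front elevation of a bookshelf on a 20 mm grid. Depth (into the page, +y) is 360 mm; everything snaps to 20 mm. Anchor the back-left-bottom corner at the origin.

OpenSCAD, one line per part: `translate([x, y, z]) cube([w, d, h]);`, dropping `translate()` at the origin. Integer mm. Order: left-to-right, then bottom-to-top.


cube([20, 360, 1640]);
translate([20, 0, 0]) cube([1120, 360, 20]);
translate([20, 0, 520]) cube([1120, 360, 20]);
translate([20, 0, 760]) cube([1120, 360, 20]);
translate([20, 0, 1520]) cube([1120, 360, 20]);
translate([20, 0, 1620]) cube([1120, 360, 20]);
translate([1140, 0, 0]) cube([20, 360, 1640]);


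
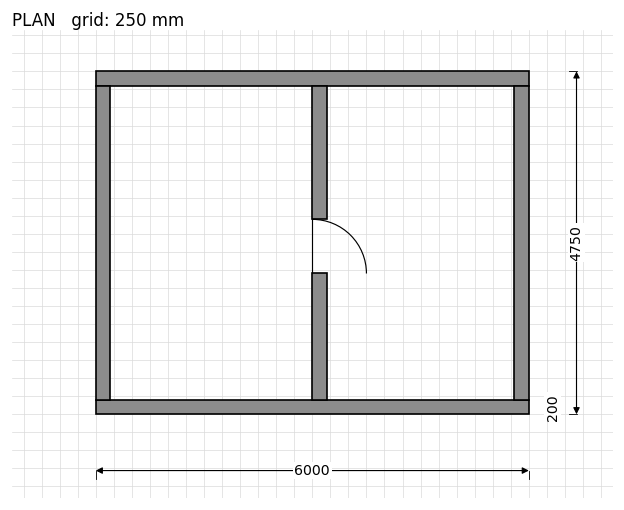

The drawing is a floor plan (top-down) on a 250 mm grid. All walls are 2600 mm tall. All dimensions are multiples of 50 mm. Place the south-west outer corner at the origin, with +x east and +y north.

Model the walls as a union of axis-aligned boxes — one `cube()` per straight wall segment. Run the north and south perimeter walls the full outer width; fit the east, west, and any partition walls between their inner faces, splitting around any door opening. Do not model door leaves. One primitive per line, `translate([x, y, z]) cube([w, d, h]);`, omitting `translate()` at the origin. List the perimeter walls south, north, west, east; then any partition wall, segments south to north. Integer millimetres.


cube([6000, 200, 2600]);
translate([0, 4550, 0]) cube([6000, 200, 2600]);
translate([0, 200, 0]) cube([200, 4350, 2600]);
translate([5800, 200, 0]) cube([200, 4350, 2600]);
translate([3000, 200, 0]) cube([200, 1750, 2600]);
translate([3000, 2700, 0]) cube([200, 1850, 2600]);


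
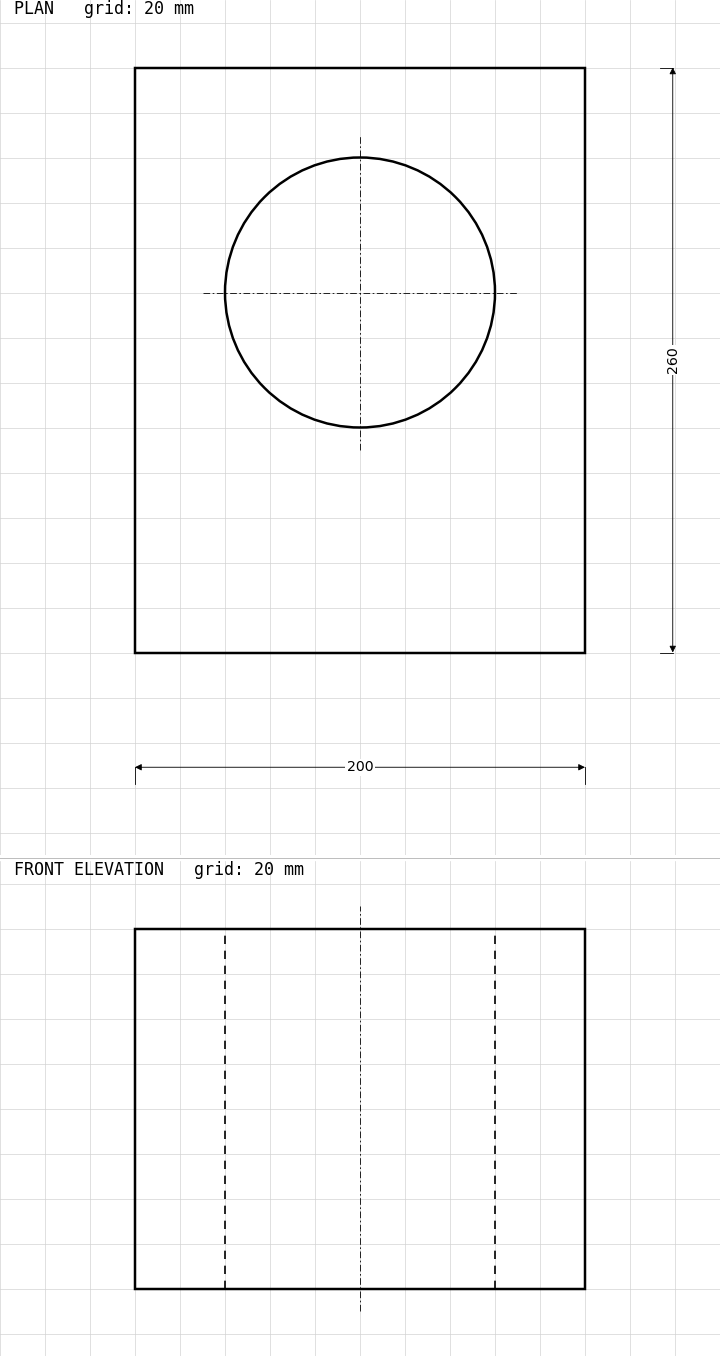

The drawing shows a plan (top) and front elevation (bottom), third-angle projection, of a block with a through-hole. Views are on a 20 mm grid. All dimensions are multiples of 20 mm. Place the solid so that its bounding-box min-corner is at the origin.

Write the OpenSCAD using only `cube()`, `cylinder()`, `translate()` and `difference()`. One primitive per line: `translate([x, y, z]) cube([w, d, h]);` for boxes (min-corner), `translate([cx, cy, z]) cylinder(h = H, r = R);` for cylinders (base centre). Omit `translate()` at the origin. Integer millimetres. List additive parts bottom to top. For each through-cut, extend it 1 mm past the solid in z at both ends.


difference() {
  cube([200, 260, 160]);
  translate([100, 160, -1]) cylinder(h = 162, r = 60);
}


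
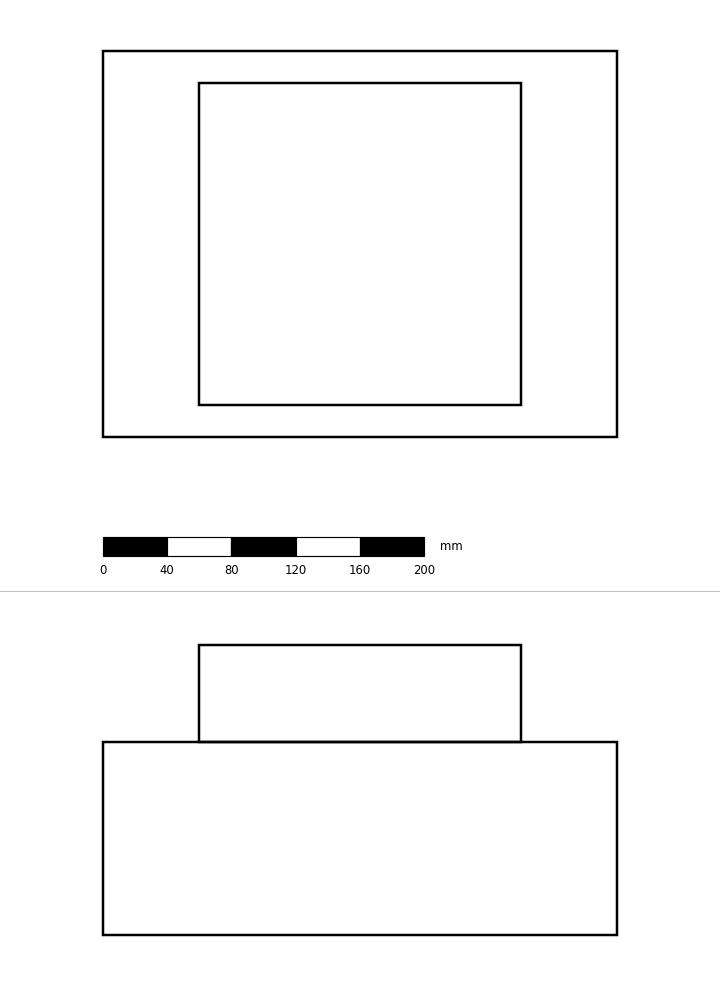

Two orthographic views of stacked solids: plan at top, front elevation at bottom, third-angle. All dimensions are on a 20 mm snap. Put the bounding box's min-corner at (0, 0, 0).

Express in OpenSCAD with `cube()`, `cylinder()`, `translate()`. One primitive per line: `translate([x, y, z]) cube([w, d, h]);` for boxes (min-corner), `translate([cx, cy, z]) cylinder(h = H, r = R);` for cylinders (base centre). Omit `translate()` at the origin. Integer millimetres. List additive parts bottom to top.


cube([320, 240, 120]);
translate([60, 20, 120]) cube([200, 200, 60]);
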